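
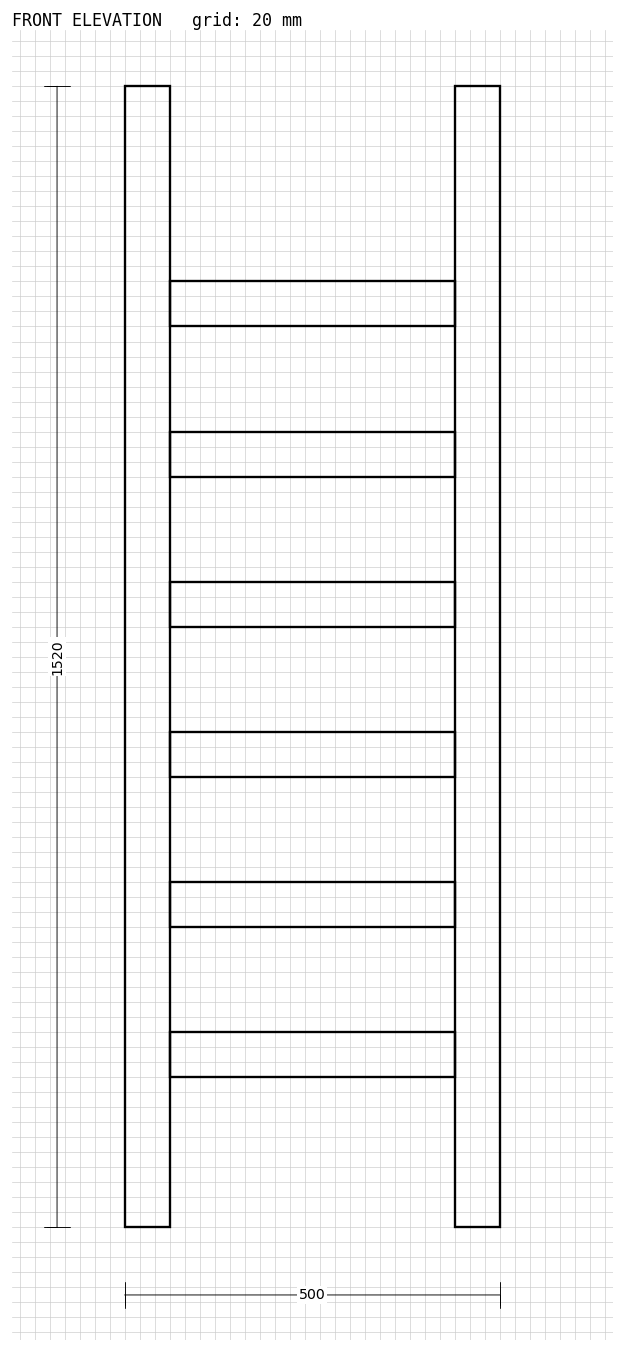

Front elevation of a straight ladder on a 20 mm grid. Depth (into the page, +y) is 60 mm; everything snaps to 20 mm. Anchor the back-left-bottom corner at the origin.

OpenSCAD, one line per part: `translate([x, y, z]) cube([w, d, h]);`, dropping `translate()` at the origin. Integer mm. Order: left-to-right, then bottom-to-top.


cube([60, 60, 1520]);
translate([60, 0, 200]) cube([380, 60, 60]);
translate([60, 0, 400]) cube([380, 60, 60]);
translate([60, 0, 600]) cube([380, 60, 60]);
translate([60, 0, 800]) cube([380, 60, 60]);
translate([60, 0, 1000]) cube([380, 60, 60]);
translate([60, 0, 1200]) cube([380, 60, 60]);
translate([440, 0, 0]) cube([60, 60, 1520]);


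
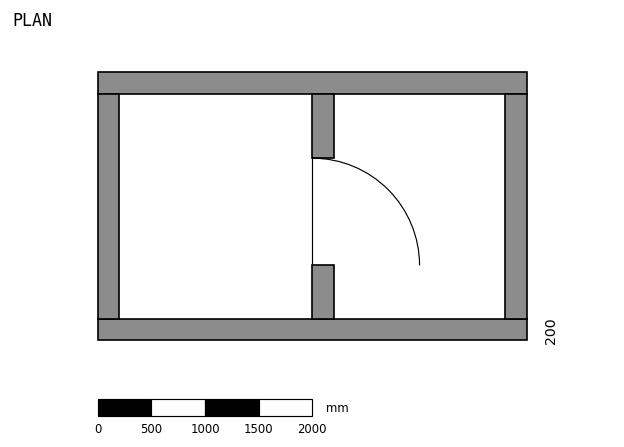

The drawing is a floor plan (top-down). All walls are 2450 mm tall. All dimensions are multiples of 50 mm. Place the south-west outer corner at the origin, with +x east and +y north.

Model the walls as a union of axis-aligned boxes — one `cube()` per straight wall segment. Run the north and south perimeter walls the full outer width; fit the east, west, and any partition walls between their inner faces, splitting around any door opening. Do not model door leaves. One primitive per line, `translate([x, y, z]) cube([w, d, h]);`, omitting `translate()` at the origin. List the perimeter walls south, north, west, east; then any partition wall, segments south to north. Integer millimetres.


cube([4000, 200, 2450]);
translate([0, 2300, 0]) cube([4000, 200, 2450]);
translate([0, 200, 0]) cube([200, 2100, 2450]);
translate([3800, 200, 0]) cube([200, 2100, 2450]);
translate([2000, 200, 0]) cube([200, 500, 2450]);
translate([2000, 1700, 0]) cube([200, 600, 2450]);


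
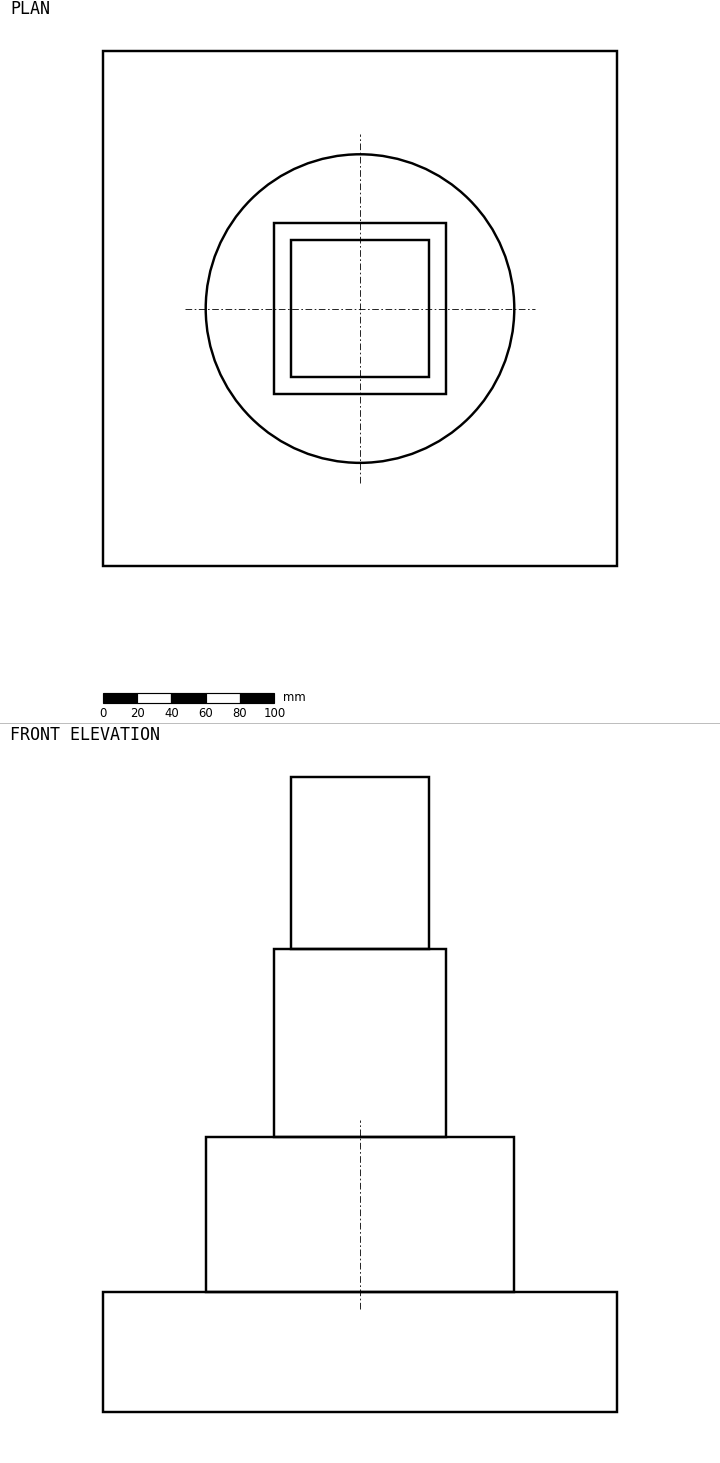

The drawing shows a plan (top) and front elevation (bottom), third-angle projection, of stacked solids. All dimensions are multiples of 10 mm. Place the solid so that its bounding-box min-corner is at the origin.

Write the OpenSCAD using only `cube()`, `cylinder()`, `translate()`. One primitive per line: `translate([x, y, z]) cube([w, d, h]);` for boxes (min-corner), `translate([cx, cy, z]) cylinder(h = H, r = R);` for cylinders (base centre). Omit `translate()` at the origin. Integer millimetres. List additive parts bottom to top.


cube([300, 300, 70]);
translate([150, 150, 70]) cylinder(h = 90, r = 90);
translate([100, 100, 160]) cube([100, 100, 110]);
translate([110, 110, 270]) cube([80, 80, 100]);


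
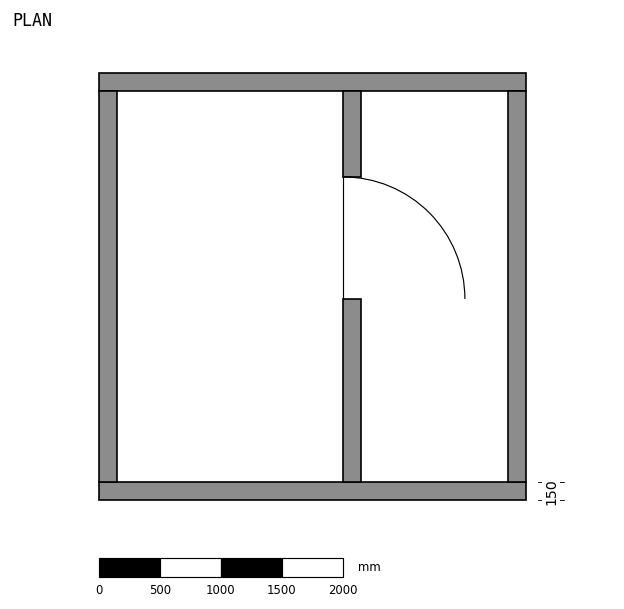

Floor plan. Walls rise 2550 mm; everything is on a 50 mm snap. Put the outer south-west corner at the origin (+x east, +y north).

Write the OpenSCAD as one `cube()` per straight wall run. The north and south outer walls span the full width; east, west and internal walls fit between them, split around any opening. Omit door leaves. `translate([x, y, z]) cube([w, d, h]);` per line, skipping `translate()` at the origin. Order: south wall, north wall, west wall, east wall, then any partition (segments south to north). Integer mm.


cube([3500, 150, 2550]);
translate([0, 3350, 0]) cube([3500, 150, 2550]);
translate([0, 150, 0]) cube([150, 3200, 2550]);
translate([3350, 150, 0]) cube([150, 3200, 2550]);
translate([2000, 150, 0]) cube([150, 1500, 2550]);
translate([2000, 2650, 0]) cube([150, 700, 2550]);


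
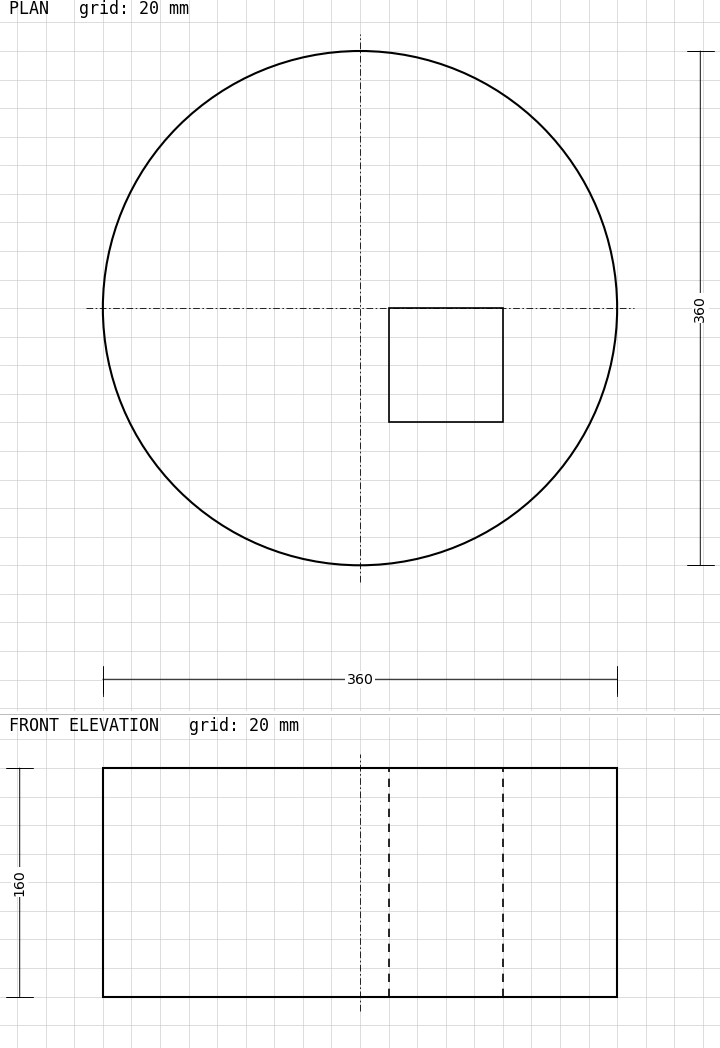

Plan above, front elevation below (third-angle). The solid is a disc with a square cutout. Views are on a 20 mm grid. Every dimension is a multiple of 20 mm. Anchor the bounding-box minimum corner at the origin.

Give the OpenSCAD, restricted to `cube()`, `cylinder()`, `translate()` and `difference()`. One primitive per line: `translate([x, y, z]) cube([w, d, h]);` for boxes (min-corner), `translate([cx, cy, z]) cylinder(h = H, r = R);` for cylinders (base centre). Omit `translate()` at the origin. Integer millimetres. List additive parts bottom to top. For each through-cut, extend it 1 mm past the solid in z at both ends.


difference() {
  translate([180, 180, 0]) cylinder(h = 160, r = 180);
  translate([200, 100, -1]) cube([80, 80, 162]);
}


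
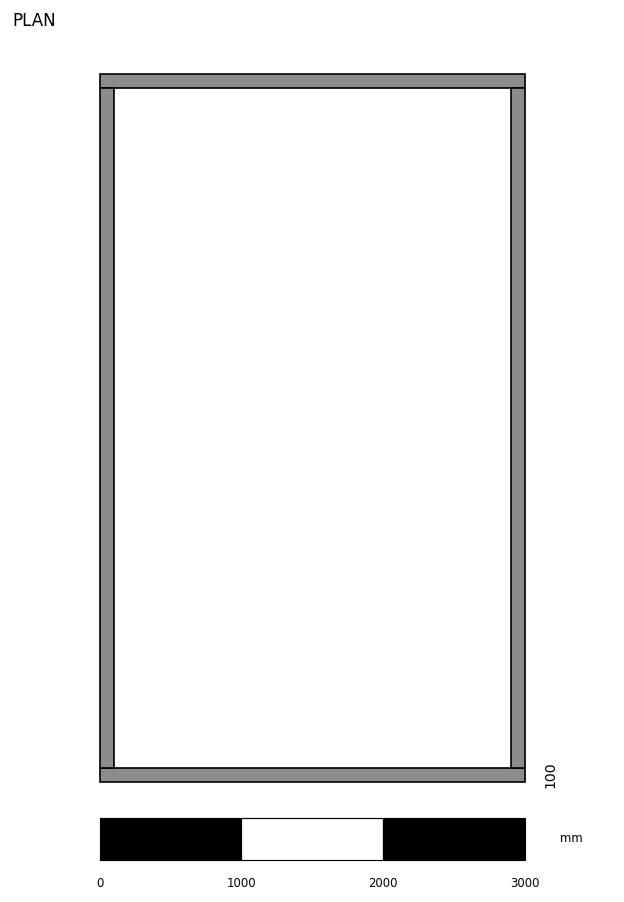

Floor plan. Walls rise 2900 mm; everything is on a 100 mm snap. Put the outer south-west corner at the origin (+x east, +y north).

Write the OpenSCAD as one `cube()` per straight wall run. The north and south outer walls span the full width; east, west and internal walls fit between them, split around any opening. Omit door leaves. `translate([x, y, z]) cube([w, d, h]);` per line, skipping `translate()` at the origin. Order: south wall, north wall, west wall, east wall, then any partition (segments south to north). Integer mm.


cube([3000, 100, 2900]);
translate([0, 4900, 0]) cube([3000, 100, 2900]);
translate([0, 100, 0]) cube([100, 4800, 2900]);
translate([2900, 100, 0]) cube([100, 4800, 2900]);


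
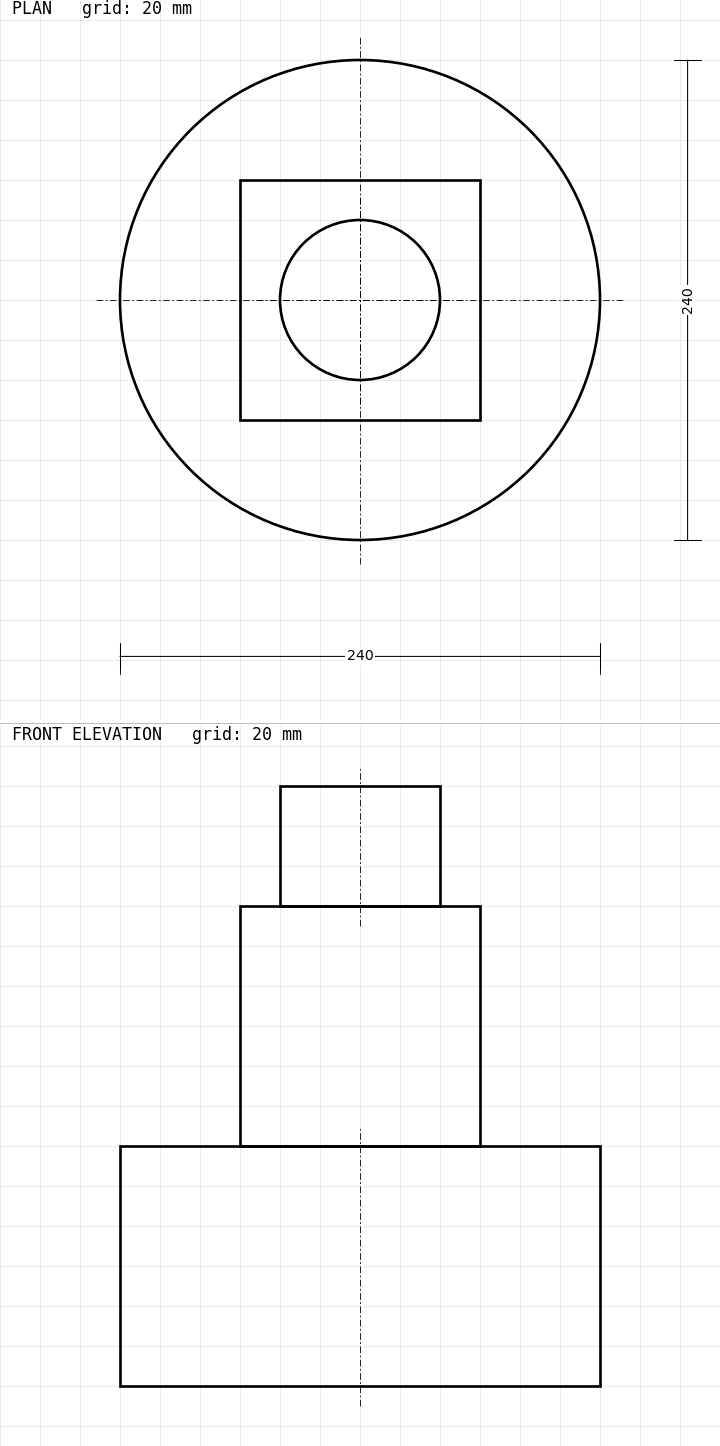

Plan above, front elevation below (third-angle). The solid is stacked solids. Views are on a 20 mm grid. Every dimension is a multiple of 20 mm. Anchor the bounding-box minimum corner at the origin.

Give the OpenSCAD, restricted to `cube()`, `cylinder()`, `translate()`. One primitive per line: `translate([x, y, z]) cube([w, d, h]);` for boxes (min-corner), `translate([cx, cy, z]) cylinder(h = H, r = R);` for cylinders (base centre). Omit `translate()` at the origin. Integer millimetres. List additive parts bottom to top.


translate([120, 120, 0]) cylinder(h = 120, r = 120);
translate([60, 60, 120]) cube([120, 120, 120]);
translate([120, 120, 240]) cylinder(h = 60, r = 40);


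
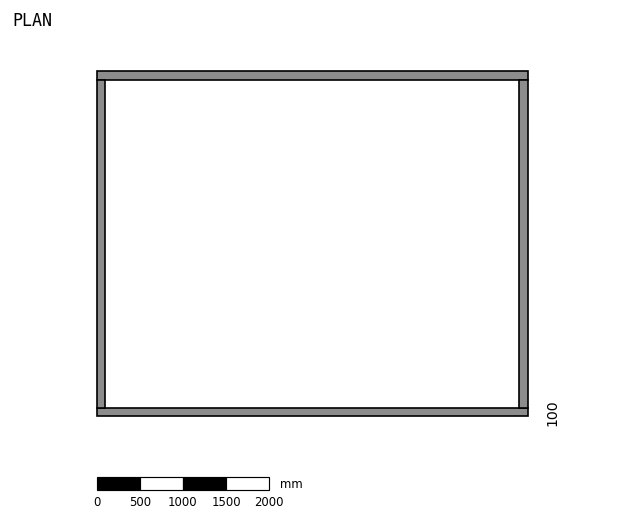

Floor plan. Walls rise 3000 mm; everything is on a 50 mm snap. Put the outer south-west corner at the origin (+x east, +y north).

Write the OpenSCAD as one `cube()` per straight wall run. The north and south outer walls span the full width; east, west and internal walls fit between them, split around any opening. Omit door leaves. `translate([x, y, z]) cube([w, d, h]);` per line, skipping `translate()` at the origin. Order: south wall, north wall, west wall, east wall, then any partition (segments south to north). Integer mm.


cube([5000, 100, 3000]);
translate([0, 3900, 0]) cube([5000, 100, 3000]);
translate([0, 100, 0]) cube([100, 3800, 3000]);
translate([4900, 100, 0]) cube([100, 3800, 3000]);


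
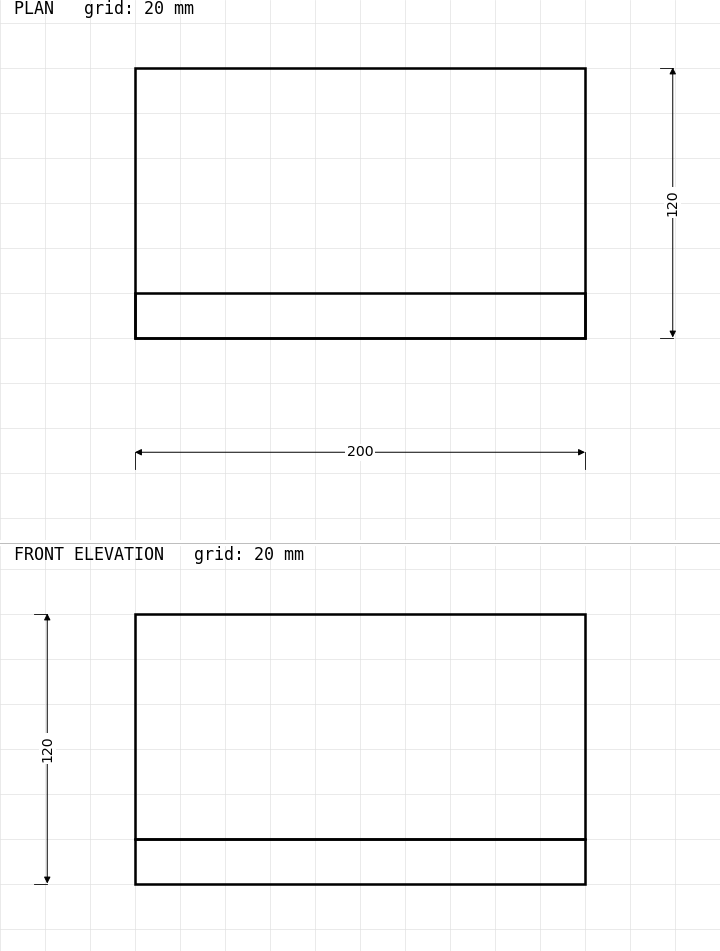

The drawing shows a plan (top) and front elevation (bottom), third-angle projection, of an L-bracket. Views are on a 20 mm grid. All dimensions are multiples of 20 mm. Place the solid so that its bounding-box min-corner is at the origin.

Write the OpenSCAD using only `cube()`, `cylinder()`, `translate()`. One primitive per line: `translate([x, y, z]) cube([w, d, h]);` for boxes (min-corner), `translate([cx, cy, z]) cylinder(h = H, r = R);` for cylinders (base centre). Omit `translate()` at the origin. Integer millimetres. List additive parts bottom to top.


cube([200, 120, 20]);
translate([0, 0, 20]) cube([200, 20, 100]);


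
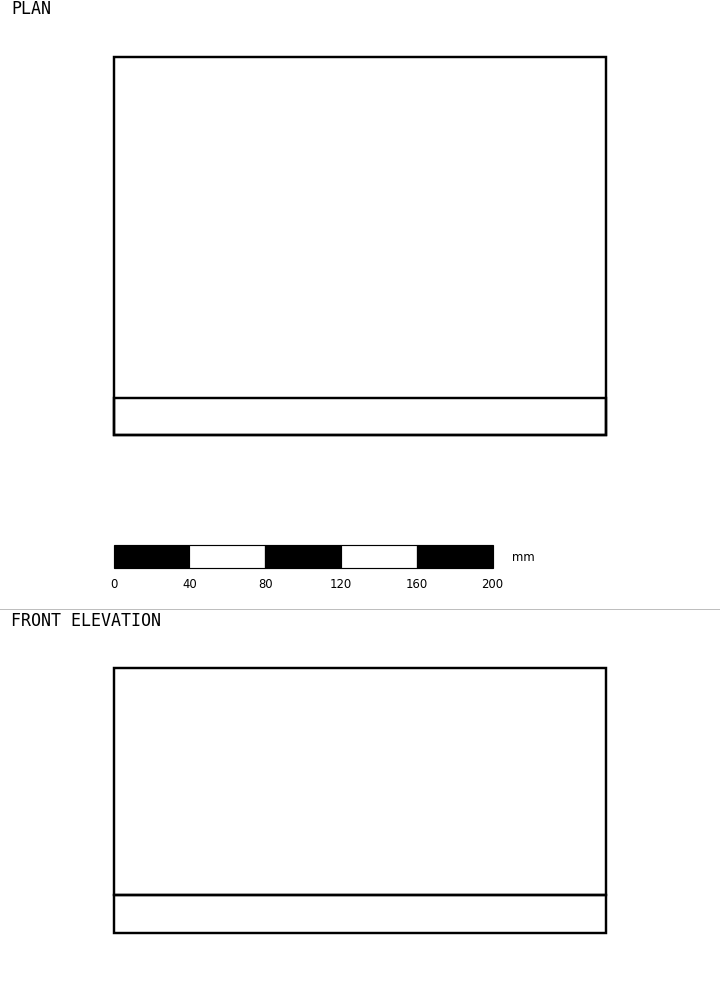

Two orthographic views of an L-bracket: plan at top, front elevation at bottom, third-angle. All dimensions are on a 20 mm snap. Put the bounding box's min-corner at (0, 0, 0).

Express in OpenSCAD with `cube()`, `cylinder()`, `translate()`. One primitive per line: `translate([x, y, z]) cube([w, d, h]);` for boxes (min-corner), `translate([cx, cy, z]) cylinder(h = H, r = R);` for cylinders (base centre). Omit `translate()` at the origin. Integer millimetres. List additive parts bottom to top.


cube([260, 200, 20]);
translate([0, 0, 20]) cube([260, 20, 120]);


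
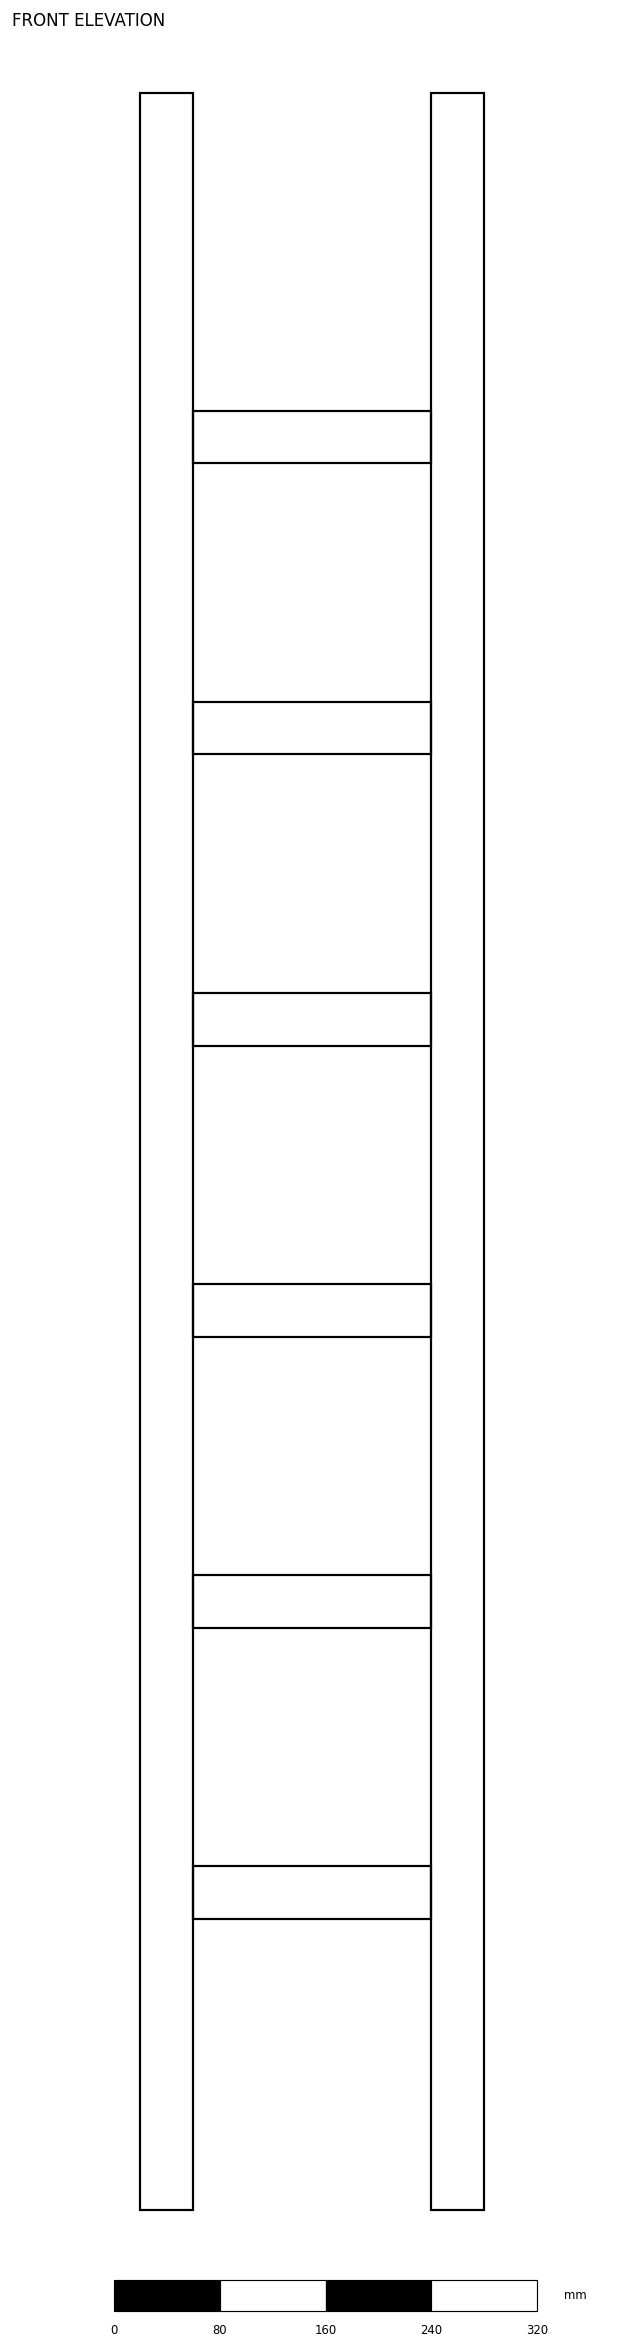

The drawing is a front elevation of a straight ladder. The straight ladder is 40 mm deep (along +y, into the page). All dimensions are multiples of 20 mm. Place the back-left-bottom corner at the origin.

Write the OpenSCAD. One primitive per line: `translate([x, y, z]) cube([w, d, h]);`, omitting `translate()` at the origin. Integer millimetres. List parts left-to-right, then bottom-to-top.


cube([40, 40, 1600]);
translate([40, 0, 220]) cube([180, 40, 40]);
translate([40, 0, 440]) cube([180, 40, 40]);
translate([40, 0, 660]) cube([180, 40, 40]);
translate([40, 0, 880]) cube([180, 40, 40]);
translate([40, 0, 1100]) cube([180, 40, 40]);
translate([40, 0, 1320]) cube([180, 40, 40]);
translate([220, 0, 0]) cube([40, 40, 1600]);


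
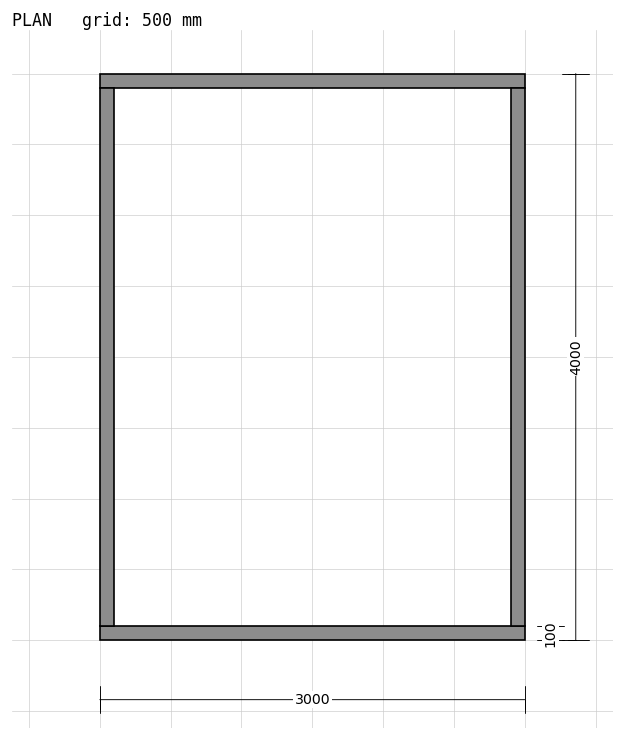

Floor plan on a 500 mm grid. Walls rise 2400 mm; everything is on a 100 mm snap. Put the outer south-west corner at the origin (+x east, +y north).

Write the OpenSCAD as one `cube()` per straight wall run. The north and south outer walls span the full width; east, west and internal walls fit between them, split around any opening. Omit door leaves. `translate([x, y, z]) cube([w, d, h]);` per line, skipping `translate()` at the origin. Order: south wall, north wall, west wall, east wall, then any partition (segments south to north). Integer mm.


cube([3000, 100, 2400]);
translate([0, 3900, 0]) cube([3000, 100, 2400]);
translate([0, 100, 0]) cube([100, 3800, 2400]);
translate([2900, 100, 0]) cube([100, 3800, 2400]);


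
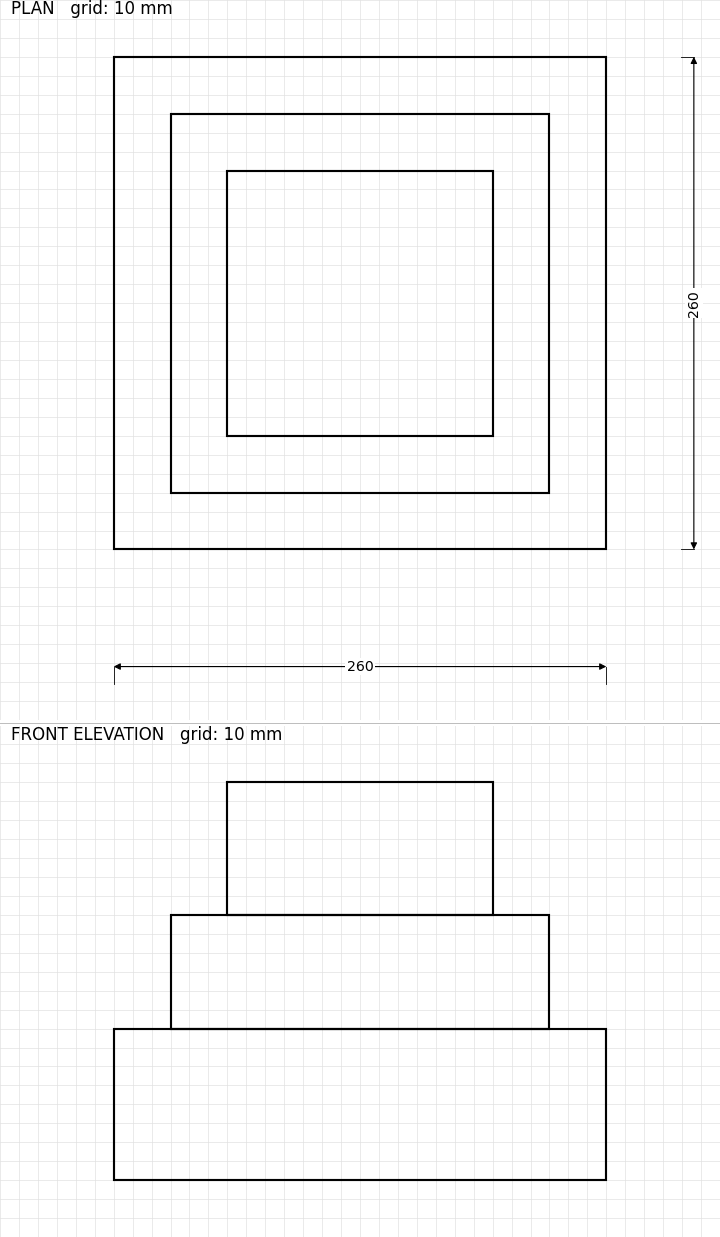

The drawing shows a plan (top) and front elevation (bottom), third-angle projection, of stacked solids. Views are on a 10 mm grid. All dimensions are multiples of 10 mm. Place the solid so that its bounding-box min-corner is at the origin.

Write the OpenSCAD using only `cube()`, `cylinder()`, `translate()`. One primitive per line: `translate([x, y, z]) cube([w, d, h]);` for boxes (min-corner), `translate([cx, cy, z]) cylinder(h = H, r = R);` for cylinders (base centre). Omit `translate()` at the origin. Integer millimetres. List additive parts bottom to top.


cube([260, 260, 80]);
translate([30, 30, 80]) cube([200, 200, 60]);
translate([60, 60, 140]) cube([140, 140, 70]);


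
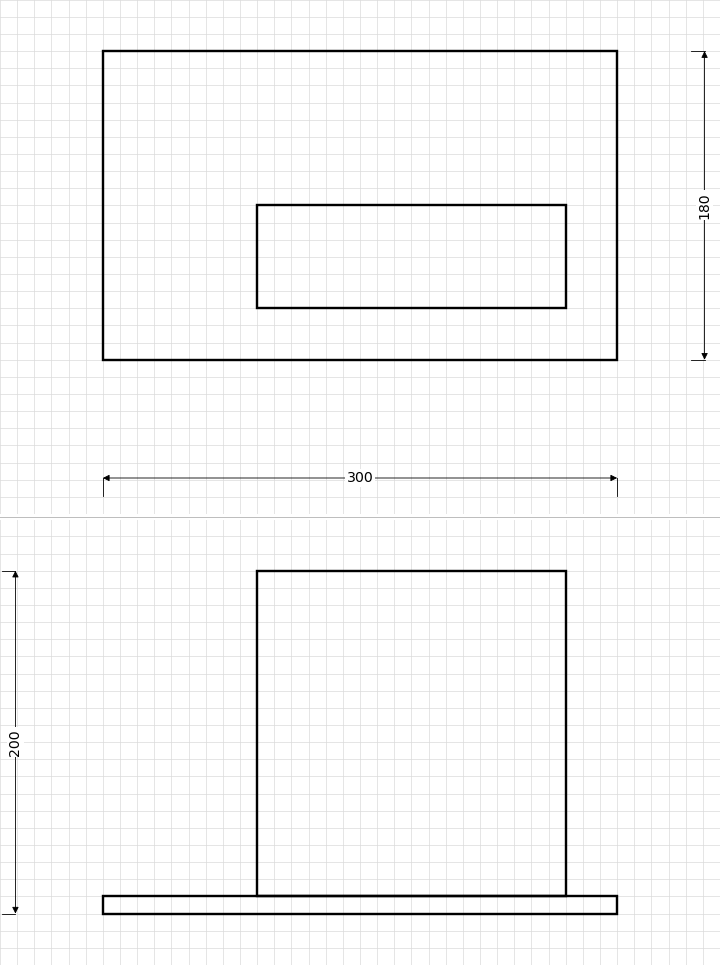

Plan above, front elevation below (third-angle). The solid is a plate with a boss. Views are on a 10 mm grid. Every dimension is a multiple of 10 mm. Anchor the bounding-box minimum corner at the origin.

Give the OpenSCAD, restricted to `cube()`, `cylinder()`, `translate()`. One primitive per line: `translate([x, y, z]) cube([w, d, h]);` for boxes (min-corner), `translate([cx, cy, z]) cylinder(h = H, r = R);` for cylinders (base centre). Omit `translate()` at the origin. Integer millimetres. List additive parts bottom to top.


cube([300, 180, 10]);
translate([90, 30, 10]) cube([180, 60, 190]);


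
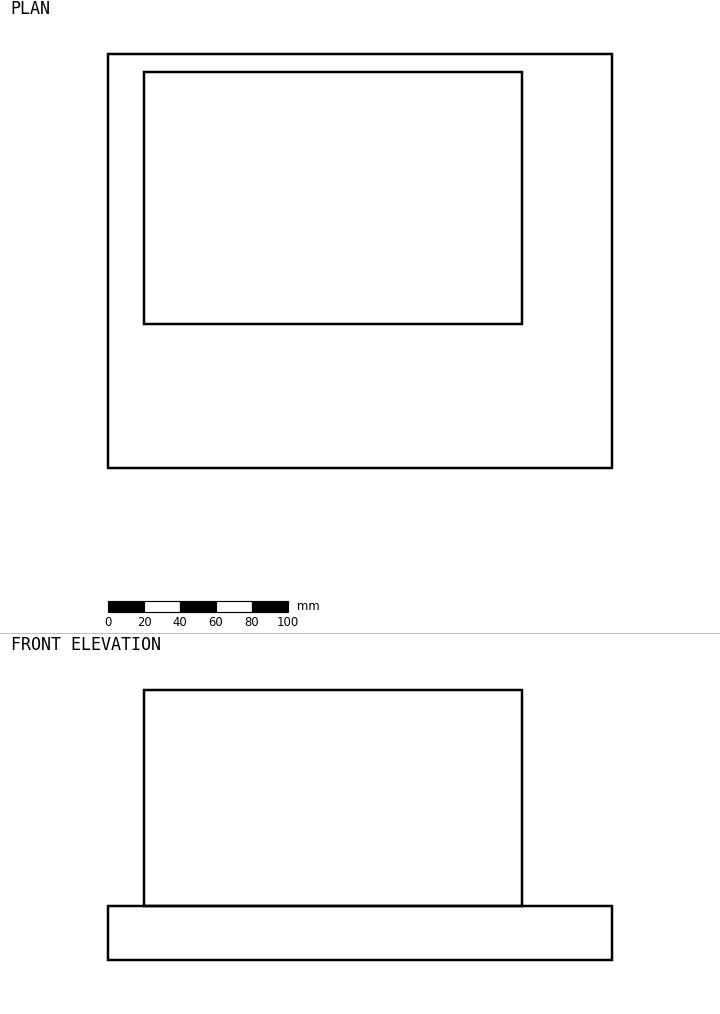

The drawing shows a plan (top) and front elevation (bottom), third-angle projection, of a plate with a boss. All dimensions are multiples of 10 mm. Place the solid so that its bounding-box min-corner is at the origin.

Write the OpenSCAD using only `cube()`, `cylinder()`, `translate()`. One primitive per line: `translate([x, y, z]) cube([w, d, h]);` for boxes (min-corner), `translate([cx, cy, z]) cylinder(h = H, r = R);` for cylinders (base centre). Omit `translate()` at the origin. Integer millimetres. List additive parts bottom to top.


cube([280, 230, 30]);
translate([20, 80, 30]) cube([210, 140, 120]);


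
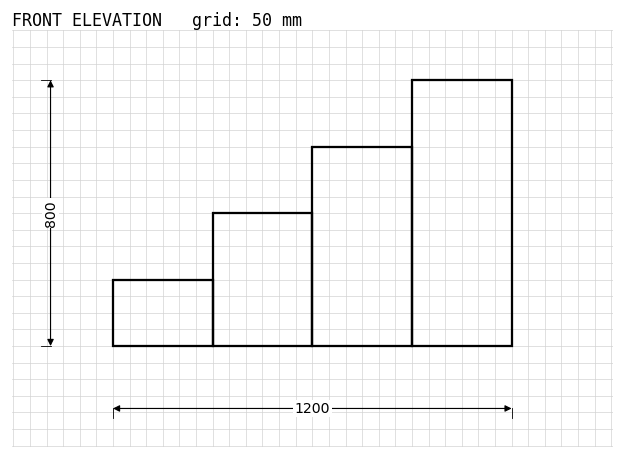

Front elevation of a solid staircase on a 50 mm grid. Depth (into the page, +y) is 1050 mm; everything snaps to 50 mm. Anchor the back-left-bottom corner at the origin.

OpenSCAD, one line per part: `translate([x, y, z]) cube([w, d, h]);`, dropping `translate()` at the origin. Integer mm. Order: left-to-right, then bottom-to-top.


cube([300, 1050, 200]);
translate([300, 0, 0]) cube([300, 1050, 400]);
translate([600, 0, 0]) cube([300, 1050, 600]);
translate([900, 0, 0]) cube([300, 1050, 800]);


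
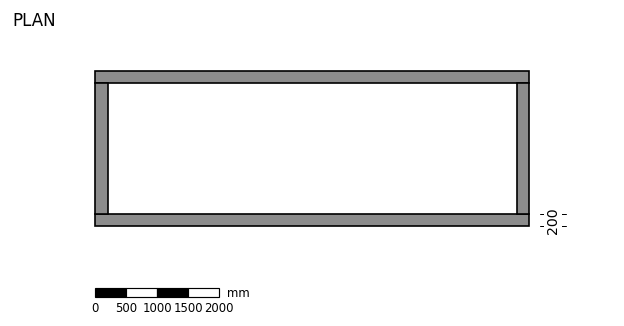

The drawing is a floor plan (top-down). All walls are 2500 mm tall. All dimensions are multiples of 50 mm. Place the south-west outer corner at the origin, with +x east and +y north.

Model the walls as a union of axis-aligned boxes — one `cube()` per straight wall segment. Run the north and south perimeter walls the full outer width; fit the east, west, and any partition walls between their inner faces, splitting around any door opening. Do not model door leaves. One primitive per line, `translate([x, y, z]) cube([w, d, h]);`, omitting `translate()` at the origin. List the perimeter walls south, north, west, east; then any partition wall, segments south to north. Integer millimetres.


cube([7000, 200, 2500]);
translate([0, 2300, 0]) cube([7000, 200, 2500]);
translate([0, 200, 0]) cube([200, 2100, 2500]);
translate([6800, 200, 0]) cube([200, 2100, 2500]);


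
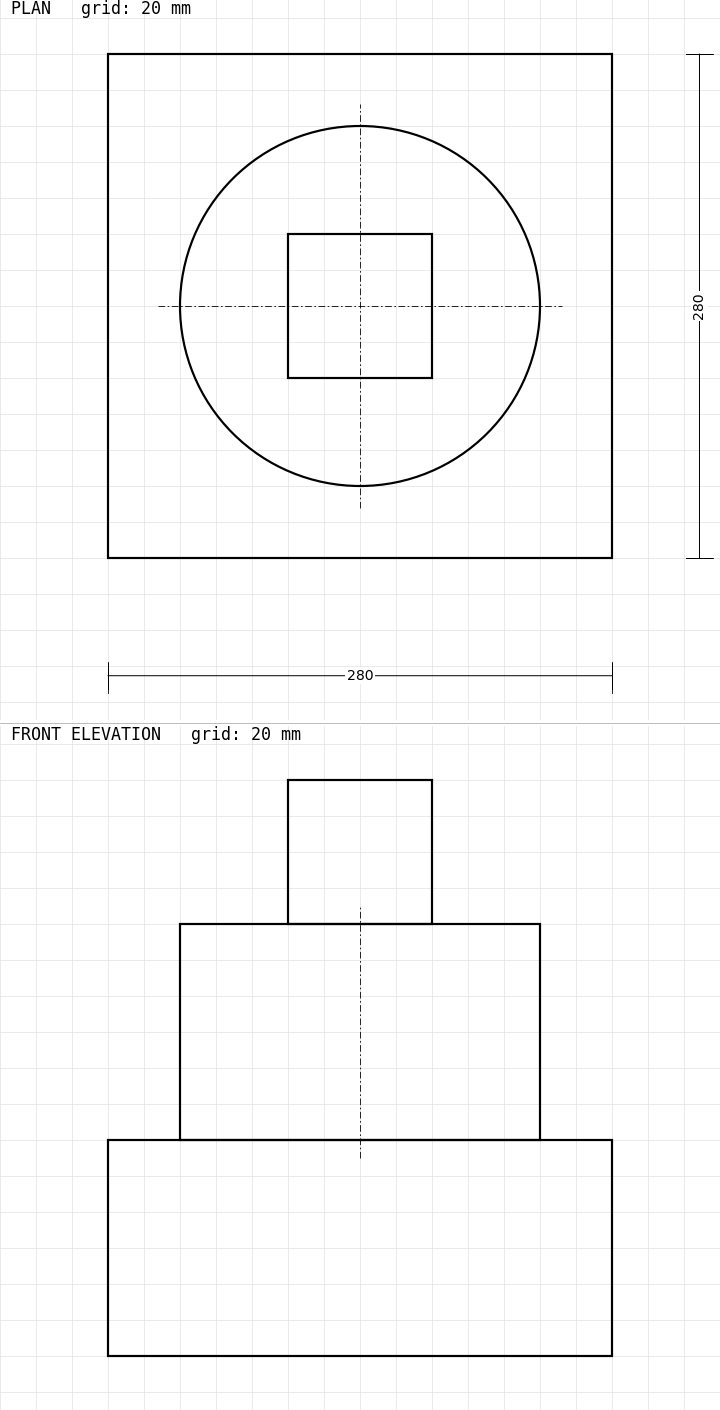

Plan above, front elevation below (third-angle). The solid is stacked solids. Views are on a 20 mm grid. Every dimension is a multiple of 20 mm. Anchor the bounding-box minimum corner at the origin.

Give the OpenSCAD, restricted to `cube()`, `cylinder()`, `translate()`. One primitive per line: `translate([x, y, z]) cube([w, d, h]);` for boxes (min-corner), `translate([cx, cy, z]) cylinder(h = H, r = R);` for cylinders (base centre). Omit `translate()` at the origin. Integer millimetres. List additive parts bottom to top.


cube([280, 280, 120]);
translate([140, 140, 120]) cylinder(h = 120, r = 100);
translate([100, 100, 240]) cube([80, 80, 80]);


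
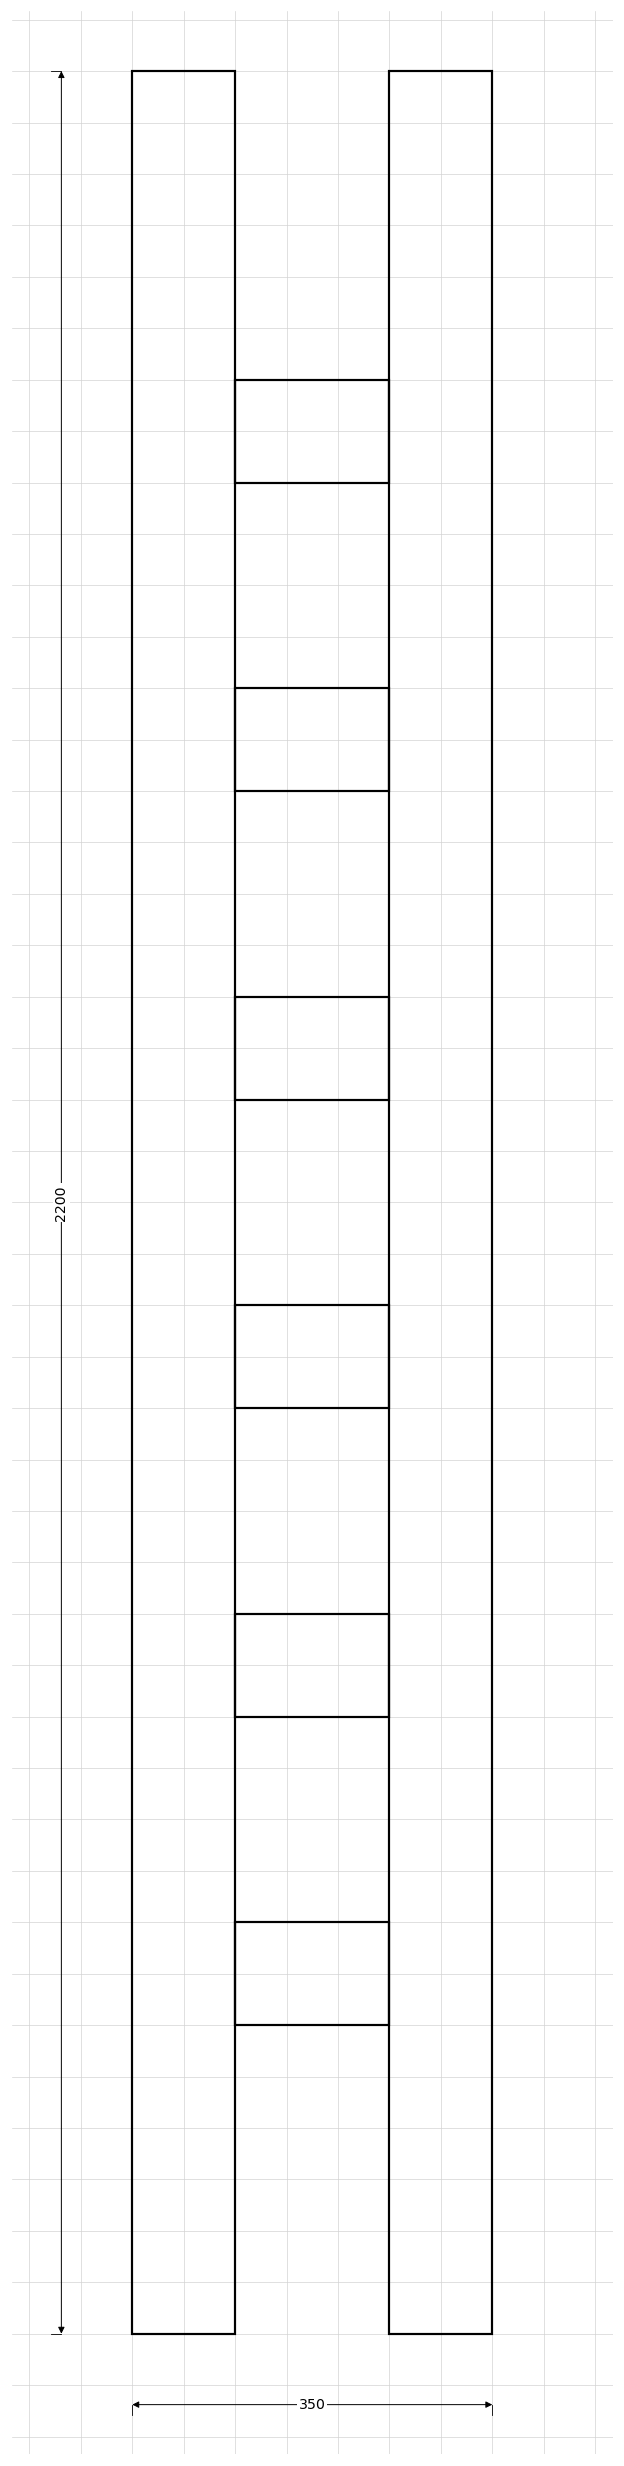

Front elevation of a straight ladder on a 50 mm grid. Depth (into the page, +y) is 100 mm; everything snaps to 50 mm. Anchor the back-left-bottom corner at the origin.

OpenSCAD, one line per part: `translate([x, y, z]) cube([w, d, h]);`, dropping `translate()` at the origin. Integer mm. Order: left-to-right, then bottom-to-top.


cube([100, 100, 2200]);
translate([100, 0, 300]) cube([150, 100, 100]);
translate([100, 0, 600]) cube([150, 100, 100]);
translate([100, 0, 900]) cube([150, 100, 100]);
translate([100, 0, 1200]) cube([150, 100, 100]);
translate([100, 0, 1500]) cube([150, 100, 100]);
translate([100, 0, 1800]) cube([150, 100, 100]);
translate([250, 0, 0]) cube([100, 100, 2200]);


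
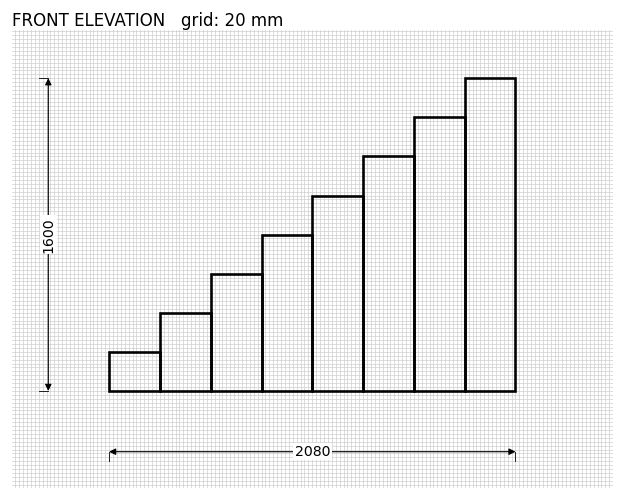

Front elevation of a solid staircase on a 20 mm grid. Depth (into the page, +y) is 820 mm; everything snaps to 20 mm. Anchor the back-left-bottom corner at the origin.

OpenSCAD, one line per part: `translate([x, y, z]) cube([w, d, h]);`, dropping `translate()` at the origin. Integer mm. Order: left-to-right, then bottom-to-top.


cube([260, 820, 200]);
translate([260, 0, 0]) cube([260, 820, 400]);
translate([520, 0, 0]) cube([260, 820, 600]);
translate([780, 0, 0]) cube([260, 820, 800]);
translate([1040, 0, 0]) cube([260, 820, 1000]);
translate([1300, 0, 0]) cube([260, 820, 1200]);
translate([1560, 0, 0]) cube([260, 820, 1400]);
translate([1820, 0, 0]) cube([260, 820, 1600]);


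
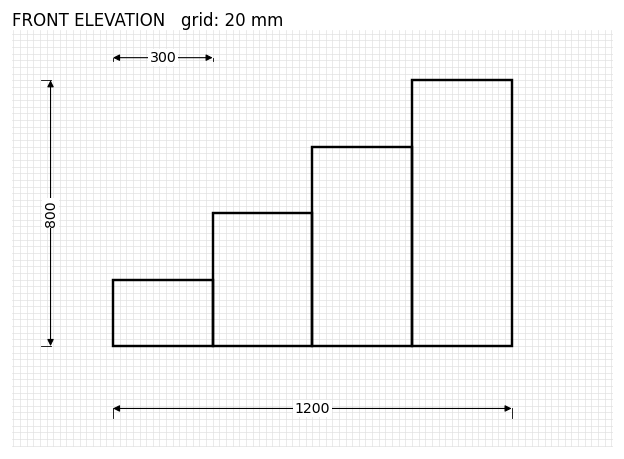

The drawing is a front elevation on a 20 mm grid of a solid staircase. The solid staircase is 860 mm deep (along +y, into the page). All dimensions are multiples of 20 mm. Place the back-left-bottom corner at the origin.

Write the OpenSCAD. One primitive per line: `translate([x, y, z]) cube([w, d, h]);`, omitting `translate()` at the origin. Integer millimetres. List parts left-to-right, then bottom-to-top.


cube([300, 860, 200]);
translate([300, 0, 0]) cube([300, 860, 400]);
translate([600, 0, 0]) cube([300, 860, 600]);
translate([900, 0, 0]) cube([300, 860, 800]);


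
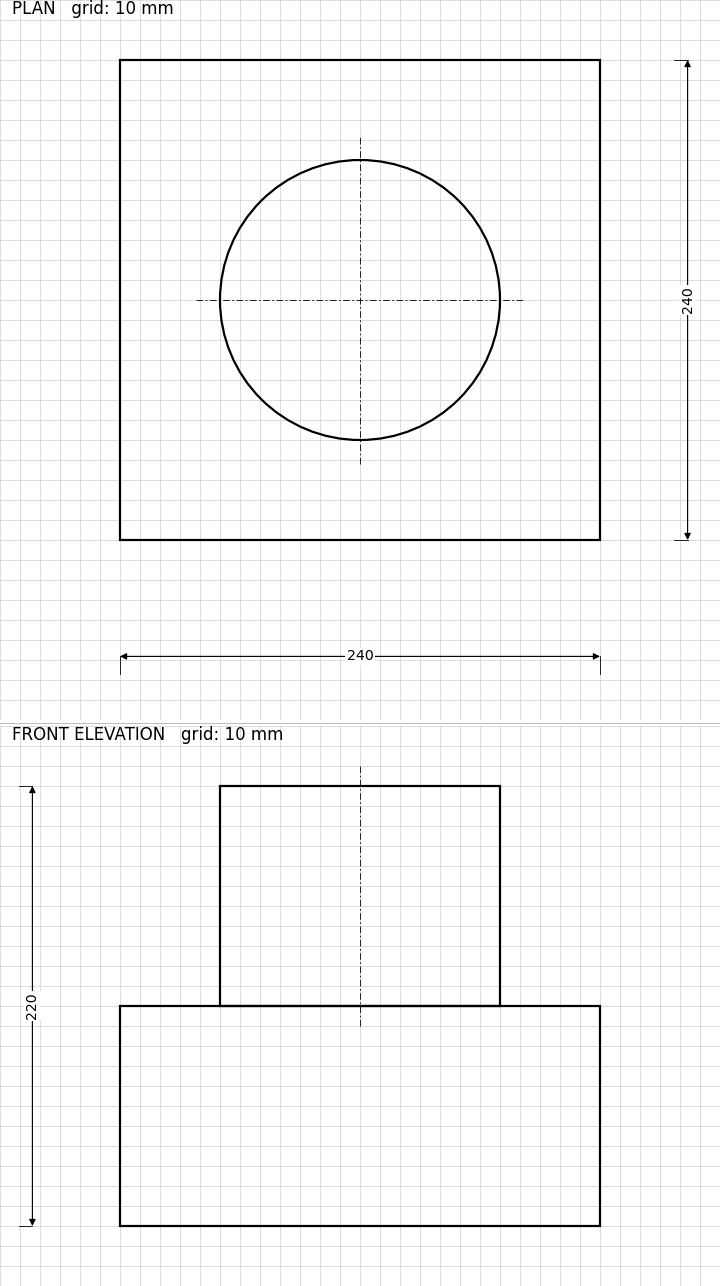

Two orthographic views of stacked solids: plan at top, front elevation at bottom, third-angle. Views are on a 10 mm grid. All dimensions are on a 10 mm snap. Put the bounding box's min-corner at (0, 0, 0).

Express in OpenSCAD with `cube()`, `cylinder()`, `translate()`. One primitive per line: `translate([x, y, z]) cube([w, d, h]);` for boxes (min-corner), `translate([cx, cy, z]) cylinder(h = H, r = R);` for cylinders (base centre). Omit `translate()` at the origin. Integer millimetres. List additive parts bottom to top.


cube([240, 240, 110]);
translate([120, 120, 110]) cylinder(h = 110, r = 70);


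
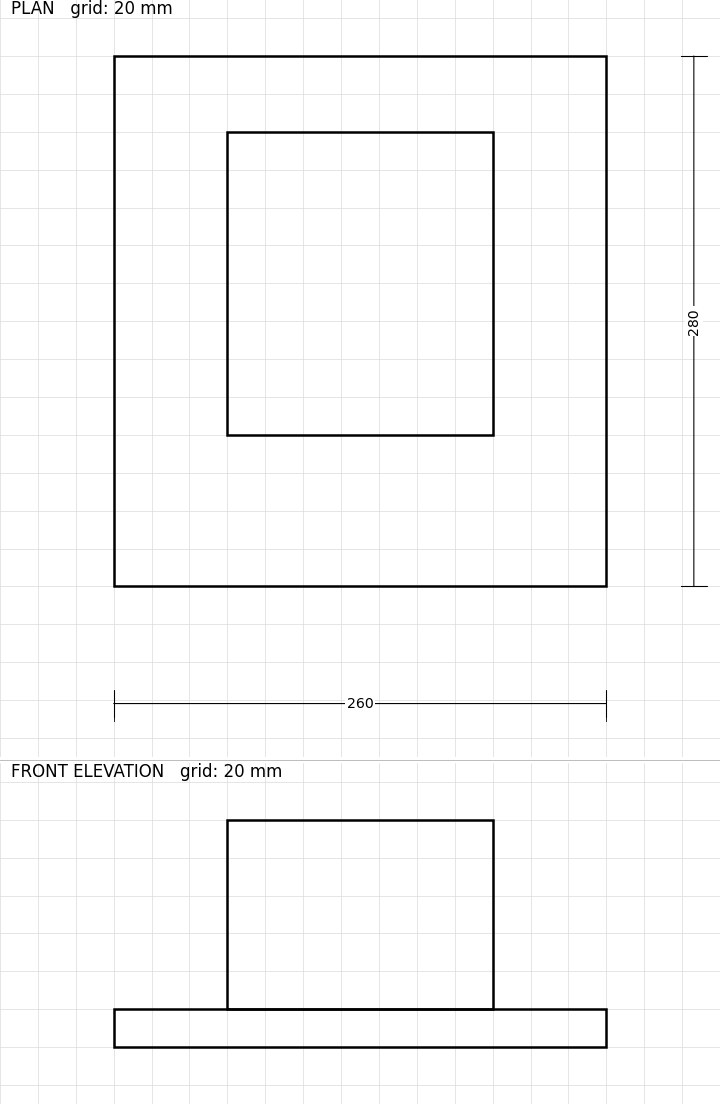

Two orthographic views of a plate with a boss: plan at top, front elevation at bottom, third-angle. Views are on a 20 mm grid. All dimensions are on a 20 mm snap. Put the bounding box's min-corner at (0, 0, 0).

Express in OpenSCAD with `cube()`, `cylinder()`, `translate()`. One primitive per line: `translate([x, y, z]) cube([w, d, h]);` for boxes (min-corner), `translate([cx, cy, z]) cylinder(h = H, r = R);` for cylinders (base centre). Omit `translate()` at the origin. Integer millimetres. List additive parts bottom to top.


cube([260, 280, 20]);
translate([60, 80, 20]) cube([140, 160, 100]);


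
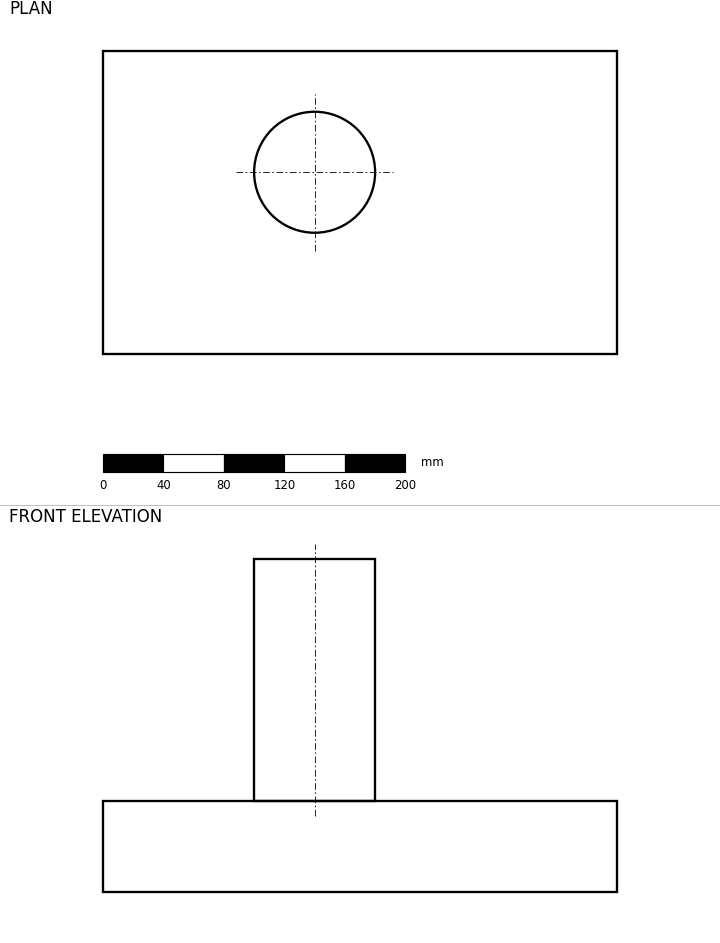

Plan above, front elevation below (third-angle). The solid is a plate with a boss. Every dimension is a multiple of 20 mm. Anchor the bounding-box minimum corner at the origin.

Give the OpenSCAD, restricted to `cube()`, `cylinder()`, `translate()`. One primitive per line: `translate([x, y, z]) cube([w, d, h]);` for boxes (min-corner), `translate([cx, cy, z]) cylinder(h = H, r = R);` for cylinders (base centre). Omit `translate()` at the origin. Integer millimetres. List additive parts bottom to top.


cube([340, 200, 60]);
translate([140, 120, 60]) cylinder(h = 160, r = 40);


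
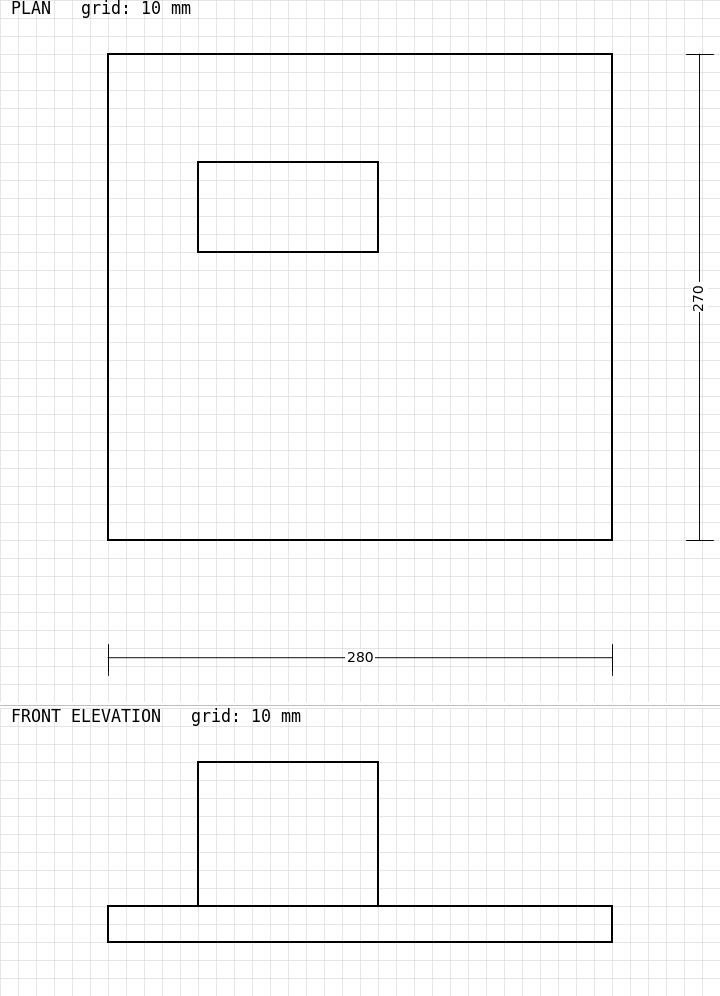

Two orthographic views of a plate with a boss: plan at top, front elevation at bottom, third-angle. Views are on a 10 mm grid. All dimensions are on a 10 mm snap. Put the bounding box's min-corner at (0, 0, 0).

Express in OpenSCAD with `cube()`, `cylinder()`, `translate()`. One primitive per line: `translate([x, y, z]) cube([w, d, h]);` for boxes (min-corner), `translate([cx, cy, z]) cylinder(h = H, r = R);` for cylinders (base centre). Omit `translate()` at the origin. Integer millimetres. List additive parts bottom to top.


cube([280, 270, 20]);
translate([50, 160, 20]) cube([100, 50, 80]);


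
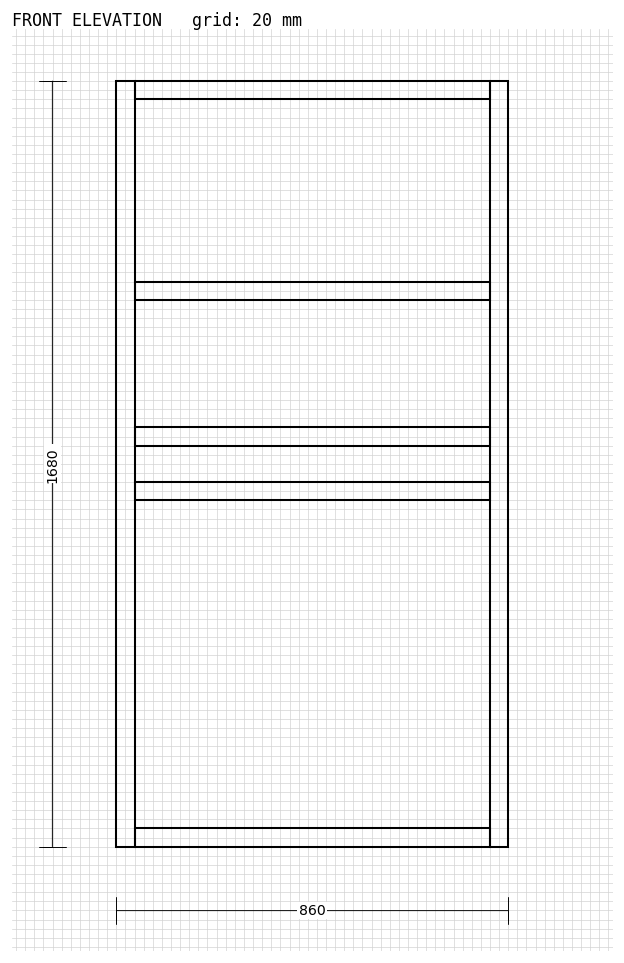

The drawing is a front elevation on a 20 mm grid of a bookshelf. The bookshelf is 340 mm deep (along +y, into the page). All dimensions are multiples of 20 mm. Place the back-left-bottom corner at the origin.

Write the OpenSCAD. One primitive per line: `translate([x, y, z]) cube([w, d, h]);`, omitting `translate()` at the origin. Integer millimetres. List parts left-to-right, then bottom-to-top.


cube([40, 340, 1680]);
translate([40, 0, 0]) cube([780, 340, 40]);
translate([40, 0, 760]) cube([780, 340, 40]);
translate([40, 0, 880]) cube([780, 340, 40]);
translate([40, 0, 1200]) cube([780, 340, 40]);
translate([40, 0, 1640]) cube([780, 340, 40]);
translate([820, 0, 0]) cube([40, 340, 1680]);


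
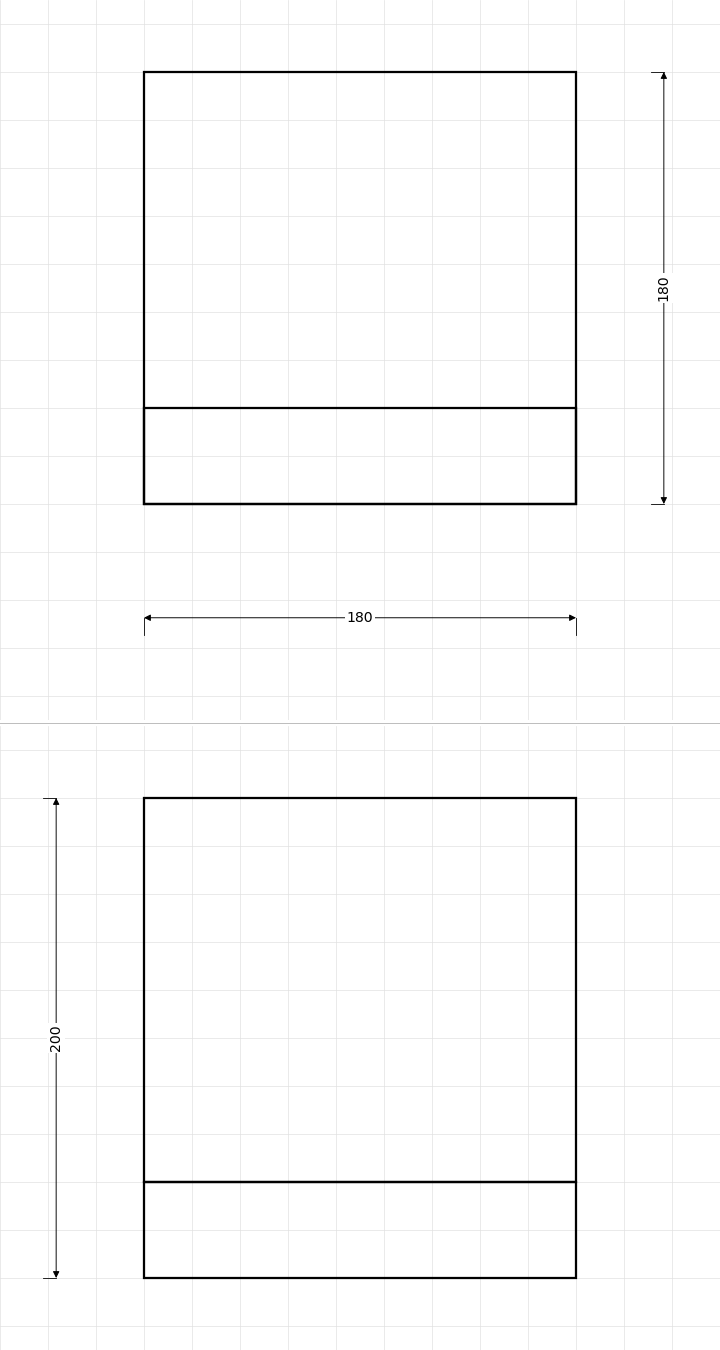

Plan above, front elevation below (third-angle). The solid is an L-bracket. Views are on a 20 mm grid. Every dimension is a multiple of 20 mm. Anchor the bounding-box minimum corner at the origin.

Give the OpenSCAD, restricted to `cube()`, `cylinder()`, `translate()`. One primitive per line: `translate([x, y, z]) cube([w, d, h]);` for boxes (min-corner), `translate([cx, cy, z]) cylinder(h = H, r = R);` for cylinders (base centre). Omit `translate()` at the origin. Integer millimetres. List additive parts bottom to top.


cube([180, 180, 40]);
translate([0, 0, 40]) cube([180, 40, 160]);


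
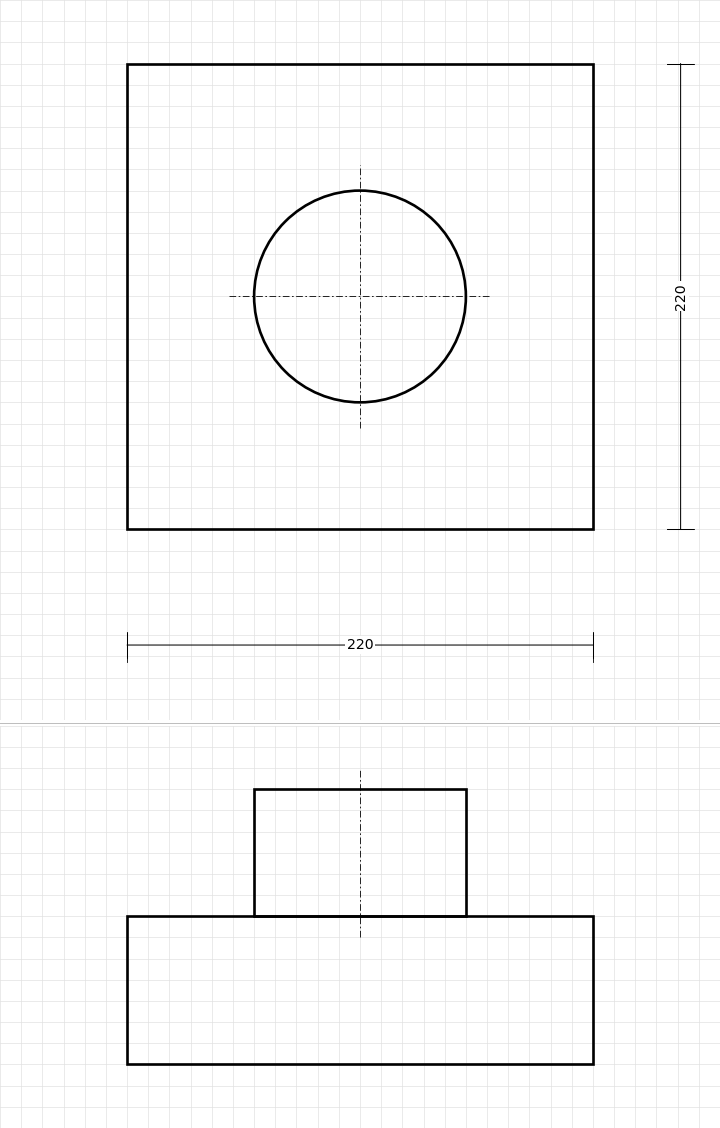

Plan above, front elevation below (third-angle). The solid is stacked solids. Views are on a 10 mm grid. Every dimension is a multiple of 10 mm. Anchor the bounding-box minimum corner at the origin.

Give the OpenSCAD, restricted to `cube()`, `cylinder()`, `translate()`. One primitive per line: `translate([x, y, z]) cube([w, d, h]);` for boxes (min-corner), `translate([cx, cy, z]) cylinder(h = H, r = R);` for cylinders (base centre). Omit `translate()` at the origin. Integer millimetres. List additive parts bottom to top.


cube([220, 220, 70]);
translate([110, 110, 70]) cylinder(h = 60, r = 50);


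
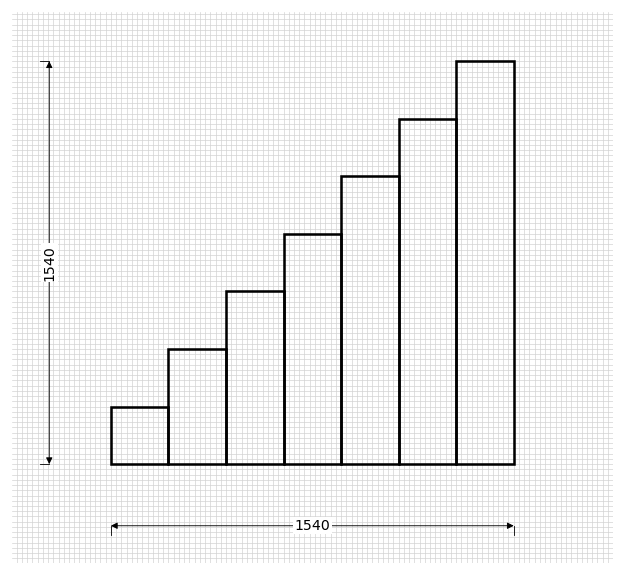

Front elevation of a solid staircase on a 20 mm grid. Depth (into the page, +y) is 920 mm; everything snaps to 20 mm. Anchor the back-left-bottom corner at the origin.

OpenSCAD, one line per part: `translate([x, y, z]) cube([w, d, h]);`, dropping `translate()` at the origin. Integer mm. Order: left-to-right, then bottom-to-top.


cube([220, 920, 220]);
translate([220, 0, 0]) cube([220, 920, 440]);
translate([440, 0, 0]) cube([220, 920, 660]);
translate([660, 0, 0]) cube([220, 920, 880]);
translate([880, 0, 0]) cube([220, 920, 1100]);
translate([1100, 0, 0]) cube([220, 920, 1320]);
translate([1320, 0, 0]) cube([220, 920, 1540]);


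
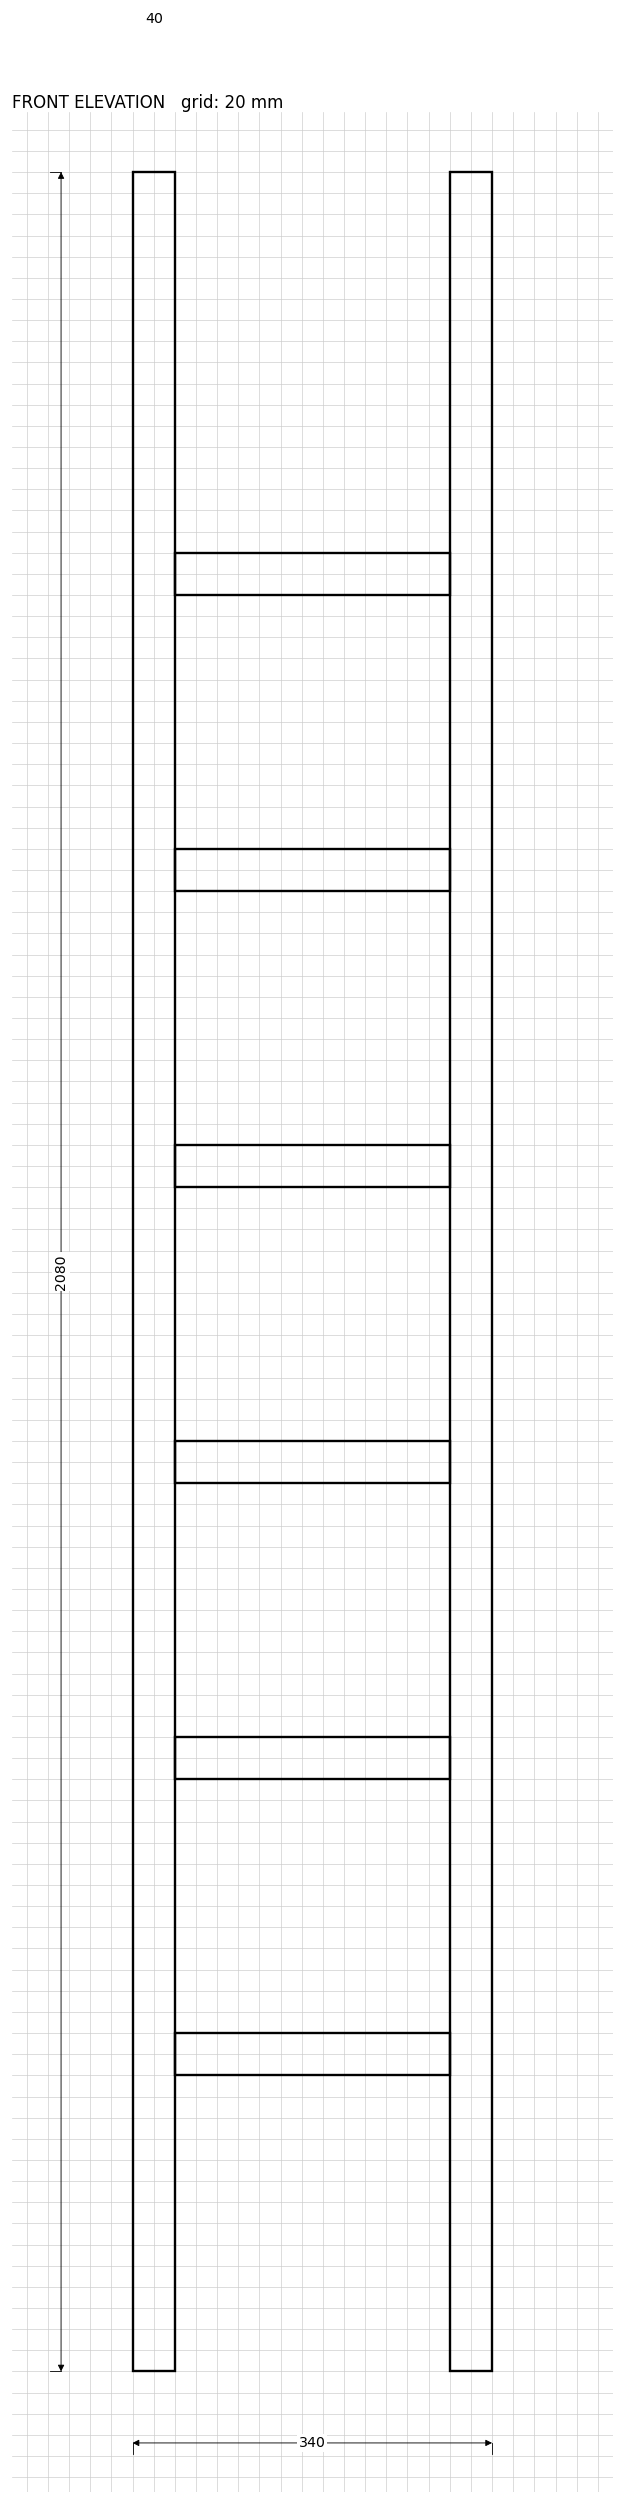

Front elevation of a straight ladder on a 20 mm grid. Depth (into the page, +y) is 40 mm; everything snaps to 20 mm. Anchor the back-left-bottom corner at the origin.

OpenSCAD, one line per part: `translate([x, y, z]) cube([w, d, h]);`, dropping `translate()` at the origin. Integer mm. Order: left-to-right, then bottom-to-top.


cube([40, 40, 2080]);
translate([40, 0, 280]) cube([260, 40, 40]);
translate([40, 0, 560]) cube([260, 40, 40]);
translate([40, 0, 840]) cube([260, 40, 40]);
translate([40, 0, 1120]) cube([260, 40, 40]);
translate([40, 0, 1400]) cube([260, 40, 40]);
translate([40, 0, 1680]) cube([260, 40, 40]);
translate([300, 0, 0]) cube([40, 40, 2080]);


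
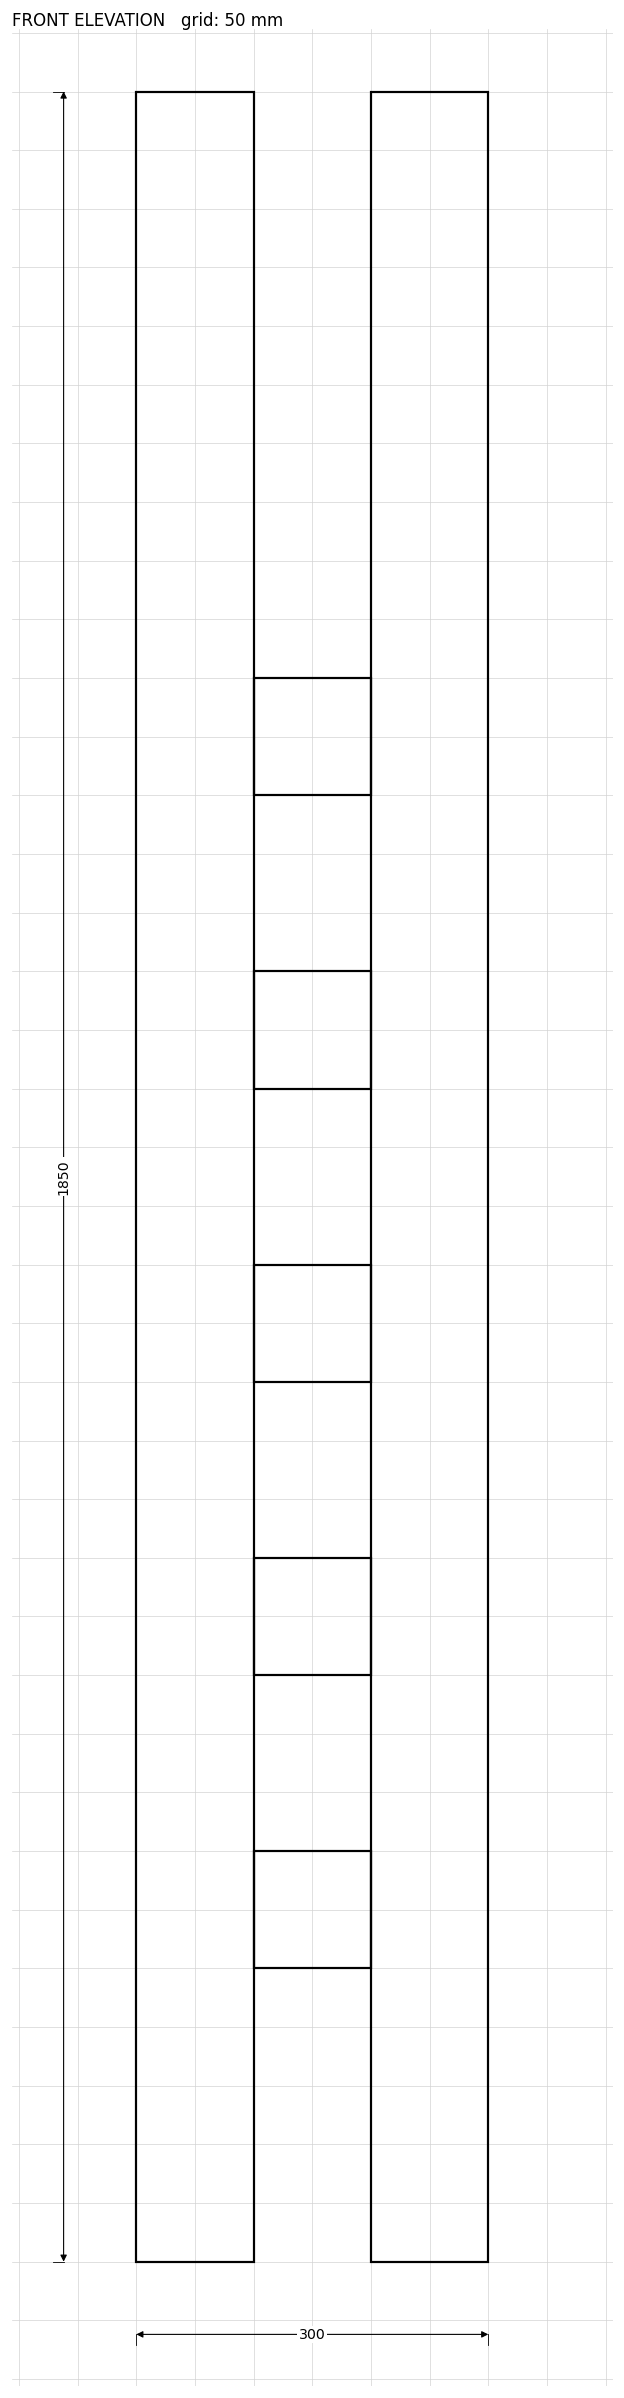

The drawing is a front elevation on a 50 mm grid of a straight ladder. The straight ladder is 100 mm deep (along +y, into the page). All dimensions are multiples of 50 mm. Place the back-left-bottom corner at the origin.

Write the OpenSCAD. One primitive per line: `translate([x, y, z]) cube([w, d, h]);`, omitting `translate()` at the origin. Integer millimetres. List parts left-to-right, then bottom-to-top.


cube([100, 100, 1850]);
translate([100, 0, 250]) cube([100, 100, 100]);
translate([100, 0, 500]) cube([100, 100, 100]);
translate([100, 0, 750]) cube([100, 100, 100]);
translate([100, 0, 1000]) cube([100, 100, 100]);
translate([100, 0, 1250]) cube([100, 100, 100]);
translate([200, 0, 0]) cube([100, 100, 1850]);
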